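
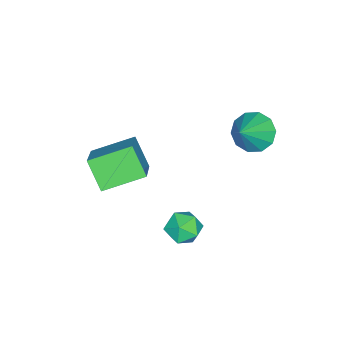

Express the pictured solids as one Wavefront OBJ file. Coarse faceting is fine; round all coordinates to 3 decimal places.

v -1.213 -0.069 0.339
v 0.382 0.624 1.498
v -0.714 0.831 -0.886
v 0.881 1.524 0.273
v -0.081 -1.584 -0.313
v 1.514 -0.891 0.846
v 0.418 -0.684 -1.538
v 2.013 0.009 -0.379
v -0.338 3.546 -3.523
v 0.334 3.37 -4.118
v 0.086 2.39 -2.702
v 0.758 2.214 -3.297
v 0.796 2.962 -2.772
v 0.534 3.677 -3.279
v -0.114 2.083 -3.541
v -0.376 2.798 -4.048
v 0.473 2.466 -4.129
v 1.035 3.009 -3.654
v -0.615 2.751 -3.166
v -0.053 3.294 -2.691
v -4.394 3.961 -0.462
v -3.715 4.018 -1.234
v -3.086 3.879 0.682
v -3.846 4.611 -1.043
v -4.186 4.955 -0.63
v -4.605 4.92 -0.152
v -4.944 4.518 0.207
v -5.073 3.904 0.31
v -4.943 3.311 0.119
v -4.603 2.966 -0.294
v -4.183 3.001 -0.772
v -3.844 3.403 -1.131
f 2 4 1
f 5 2 1
f 1 4 3
f 3 5 1
f 2 8 4
f 6 2 5
f 6 8 2
f 4 8 3
f 7 5 3
f 3 8 7
f 7 6 5
f 8 6 7
f 9 20 14
f 9 14 10
f 9 10 16
f 9 16 19
f 9 19 20
f 10 14 18
f 14 20 13
f 20 19 11
f 19 16 15
f 16 10 17
f 12 18 13
f 12 13 11
f 12 11 15
f 12 15 17
f 12 17 18
f 13 18 14
f 11 13 20
f 15 11 19
f 17 15 16
f 18 17 10
f 22 21 24
f 22 24 23
f 24 21 25
f 24 25 23
f 25 21 26
f 25 26 23
f 26 21 27
f 26 27 23
f 27 21 28
f 27 28 23
f 28 21 29
f 28 29 23
f 29 21 30
f 29 30 23
f 30 21 31
f 30 31 23
f 31 21 32
f 31 32 23
f 32 21 22
f 32 22 23



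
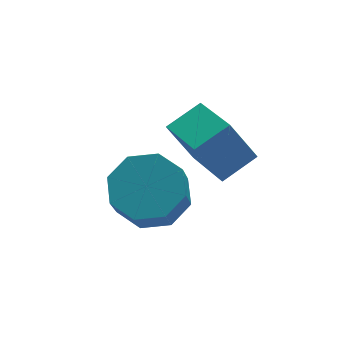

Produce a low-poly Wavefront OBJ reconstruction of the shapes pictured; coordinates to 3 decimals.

v -0.241 0.758 0.864
v 0.792 0.928 1.339
v -0.286 2.461 0.349
v 0.747 2.632 0.825
v 0.373 0.408 -0.345
v 1.406 0.579 0.131
v 0.328 2.112 -0.859
v 1.361 2.282 -0.384
v -1.435 0.587 -0.378
v -0.678 -0.062 -0.446
v -1.047 -0.597 0.551
v -1.805 0.053 0.618
v -0.494 0.562 -0.043
v -0.863 0.027 0.954
v -0.861 1.201 0.163
v -1.23 0.666 1.16
v -1.564 1.48 0.053
v -1.934 0.946 1.05
v -2.193 1.237 -0.311
v -2.562 0.702 0.686
v -2.377 0.613 -0.714
v -2.746 0.078 0.283
v -2.01 -0.026 -0.92
v -2.379 -0.561 0.077
v -1.306 -0.306 -0.81
v -1.676 -0.84 0.187
f 2 4 1
f 5 2 1
f 1 4 3
f 3 5 1
f 2 8 4
f 6 2 5
f 6 8 2
f 4 8 3
f 7 5 3
f 3 8 7
f 7 6 5
f 8 6 7
f 10 9 13
f 10 13 11
f 11 13 14
f 11 14 12
f 13 9 15
f 13 15 14
f 14 15 16
f 14 16 12
f 15 9 17
f 15 17 16
f 16 17 18
f 16 18 12
f 17 9 19
f 17 19 18
f 18 19 20
f 18 20 12
f 19 9 21
f 19 21 20
f 20 21 22
f 20 22 12
f 21 9 23
f 21 23 22
f 22 23 24
f 22 24 12
f 23 9 25
f 23 25 24
f 24 25 26
f 24 26 12
f 25 9 10
f 25 10 26
f 26 10 11
f 26 11 12



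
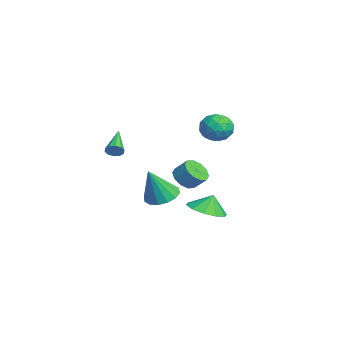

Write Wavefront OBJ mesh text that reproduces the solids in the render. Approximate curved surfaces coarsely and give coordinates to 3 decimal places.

v -4.158 4.102 1.629
v -3.43 4.573 1.178
v -3.11 3.127 2.302
v -2.382 3.598 1.851
v -2.883 4.041 2.564
v -3.531 4.644 2.148
v -3.009 3.056 1.332
v -3.657 3.659 0.916
v -2.72 3.927 0.994
v -2.642 4.535 1.755
v -3.898 3.165 1.725
v -3.82 3.773 2.486
v -3.886 4.424 1.345
v -2.654 3.276 2.135
v -2.948 3.537 2.555
v -2.52 3.814 2.289
v -3.945 4.465 1.915
v -3.517 4.742 1.649
v -3.196 4.429 2.464
v -3.023 2.958 1.831
v -2.595 3.235 1.565
v -4.02 3.886 1.191
v -3.592 4.163 0.925
v -3.344 3.271 1.016
v -3.041 4.32 0.971
v -2.425 3.747 1.367
v -2.793 3.428 1.062
v -3.174 3.783 0.817
v -2.995 4.678 1.419
v -2.379 4.105 1.814
v -2.673 4.365 2.233
v -3.054 4.72 1.989
v -2.577 4.298 1.311
v -4.161 3.595 1.666
v -3.545 3.022 2.061
v -3.486 2.98 1.491
v -3.867 3.335 1.247
v -4.115 3.953 2.113
v -3.499 3.38 2.509
v -3.366 3.917 2.663
v -3.747 4.272 2.418
v -3.963 3.402 2.169
v 3.21 2.312 -1.422
v 4.211 2.013 -1.245
v 3.15 2.668 -0.478
v 4.221 2.626 -1.476
v 3.844 3.119 -1.686
v 3.225 3.304 -1.795
v 2.6 3.11 -1.761
v 2.208 2.611 -1.598
v 2.199 1.998 -1.367
v 2.576 1.505 -1.157
v 3.195 1.32 -1.048
v 3.82 1.514 -1.082
v -0.799 -1.723 1.261
v -0.545 -1.421 1.584
v -2.321 -1.337 2.099
v -0.636 -1.246 1.338
v -0.789 -1.253 1.063
v -0.946 -1.44 0.863
v -1.047 -1.735 0.816
v -1.053 -2.025 0.939
v -0.962 -2.2 1.185
v -0.808 -2.193 1.46
v -0.651 -2.006 1.659
v -0.551 -1.711 1.707
v -2.402 2.044 -1.468
v -1.885 1.454 -1.267
v -1.48 2.046 -0.57
v -1.998 2.636 -0.772
v -1.672 1.731 -1.626
v -1.268 2.323 -0.929
v -1.738 2.127 -1.925
v -1.334 2.719 -1.228
v -2.058 2.492 -2.049
v -1.653 3.084 -1.352
v -2.509 2.685 -1.952
v -2.104 3.277 -1.255
v -2.92 2.634 -1.67
v -2.515 3.226 -0.973
v -3.132 2.357 -1.311
v -2.728 2.949 -0.614
v -3.066 1.961 -1.012
v -2.662 2.553 -0.315
v -2.747 1.596 -0.888
v -2.342 2.188 -0.191
v -2.296 1.403 -0.985
v -1.891 1.995 -0.288
v 3.215 0.128 -0.295
v 4.044 -0.148 -0.614
v 3.665 -0.588 1.495
v 4.116 0.3 -0.453
v 3.946 0.702 -0.249
v 3.581 0.95 -0.058
v 3.117 0.978 0.07
v 2.68 0.779 0.1
v 2.386 0.405 0.024
v 2.315 -0.043 -0.137
v 2.484 -0.445 -0.341
v 2.85 -0.693 -0.532
v 3.313 -0.721 -0.66
v 3.75 -0.522 -0.69
f 1 38 17
f 38 12 41
f 17 41 6
f 38 41 17
f 1 17 13
f 17 6 18
f 13 18 2
f 17 18 13
f 1 13 22
f 13 2 23
f 22 23 8
f 13 23 22
f 1 22 34
f 22 8 37
f 34 37 11
f 22 37 34
f 1 34 38
f 34 11 42
f 38 42 12
f 34 42 38
f 2 18 29
f 18 6 32
f 29 32 10
f 18 32 29
f 6 41 19
f 41 12 40
f 19 40 5
f 41 40 19
f 12 42 39
f 42 11 35
f 39 35 3
f 42 35 39
f 11 37 36
f 37 8 24
f 36 24 7
f 37 24 36
f 8 23 28
f 23 2 25
f 28 25 9
f 23 25 28
f 4 30 16
f 30 10 31
f 16 31 5
f 30 31 16
f 4 16 14
f 16 5 15
f 14 15 3
f 16 15 14
f 4 14 21
f 14 3 20
f 21 20 7
f 14 20 21
f 4 21 26
f 21 7 27
f 26 27 9
f 21 27 26
f 4 26 30
f 26 9 33
f 30 33 10
f 26 33 30
f 5 31 19
f 31 10 32
f 19 32 6
f 31 32 19
f 3 15 39
f 15 5 40
f 39 40 12
f 15 40 39
f 7 20 36
f 20 3 35
f 36 35 11
f 20 35 36
f 9 27 28
f 27 7 24
f 28 24 8
f 27 24 28
f 10 33 29
f 33 9 25
f 29 25 2
f 33 25 29
f 44 43 46
f 44 46 45
f 46 43 47
f 46 47 45
f 47 43 48
f 47 48 45
f 48 43 49
f 48 49 45
f 49 43 50
f 49 50 45
f 50 43 51
f 50 51 45
f 51 43 52
f 51 52 45
f 52 43 53
f 52 53 45
f 53 43 54
f 53 54 45
f 54 43 44
f 54 44 45
f 56 55 58
f 56 58 57
f 58 55 59
f 58 59 57
f 59 55 60
f 59 60 57
f 60 55 61
f 60 61 57
f 61 55 62
f 61 62 57
f 62 55 63
f 62 63 57
f 63 55 64
f 63 64 57
f 64 55 65
f 64 65 57
f 65 55 66
f 65 66 57
f 66 55 56
f 66 56 57
f 68 67 71
f 68 71 69
f 69 71 72
f 69 72 70
f 71 67 73
f 71 73 72
f 72 73 74
f 72 74 70
f 73 67 75
f 73 75 74
f 74 75 76
f 74 76 70
f 75 67 77
f 75 77 76
f 76 77 78
f 76 78 70
f 77 67 79
f 77 79 78
f 78 79 80
f 78 80 70
f 79 67 81
f 79 81 80
f 80 81 82
f 80 82 70
f 81 67 83
f 81 83 82
f 82 83 84
f 82 84 70
f 83 67 85
f 83 85 84
f 84 85 86
f 84 86 70
f 85 67 87
f 85 87 86
f 86 87 88
f 86 88 70
f 87 67 68
f 87 68 88
f 88 68 69
f 88 69 70
f 90 89 92
f 90 92 91
f 92 89 93
f 92 93 91
f 93 89 94
f 93 94 91
f 94 89 95
f 94 95 91
f 95 89 96
f 95 96 91
f 96 89 97
f 96 97 91
f 97 89 98
f 97 98 91
f 98 89 99
f 98 99 91
f 99 89 100
f 99 100 91
f 100 89 101
f 100 101 91
f 101 89 102
f 101 102 91
f 102 89 90
f 102 90 91



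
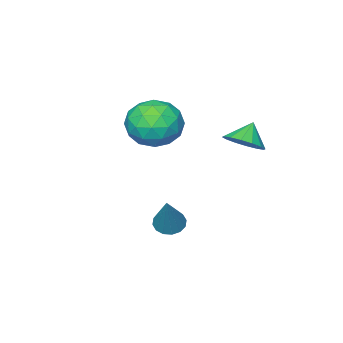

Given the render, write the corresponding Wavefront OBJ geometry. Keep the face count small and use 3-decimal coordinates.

v 0.935 1.768 1.643
v 1.622 1.762 2.177
v 0.285 1.612 2.477
v 1.494 2.193 2.157
v 1.215 2.51 2
v 0.862 2.629 1.747
v 0.529 2.517 1.466
v 0.304 2.204 1.232
v 0.249 1.774 1.108
v 0.377 1.343 1.128
v 0.655 1.026 1.285
v 1.008 0.907 1.539
v 1.342 1.02 1.82
v 1.567 1.332 2.053
v 2.137 -1.983 0.458
v 2.672 -2.398 1.511
v 0.388 -2.842 1.009
v 0.923 -3.257 2.062
v 0.72 -2.032 1.904
v 1.8 -1.501 1.563
v 1.26 -3.739 0.957
v 2.34 -3.208 0.616
v 2.13 -3.483 1.819
v 1.796 -2.428 2.404
v 1.264 -2.812 0.116
v 0.93 -1.757 0.701
v 2.558 -2.115 0.936
v 0.502 -3.125 1.584
v 0.383 -2.405 1.491
v 0.697 -2.649 2.11
v 2.045 -1.588 0.967
v 2.36 -1.832 1.586
v 1.213 -1.617 1.817
v 0.7 -3.408 0.934
v 1.015 -3.652 1.553
v 2.363 -2.591 0.41
v 2.677 -2.835 1.029
v 1.847 -3.623 0.703
v 2.554 -2.996 1.736
v 1.526 -3.501 2.06
v 1.724 -3.784 1.41
v 2.359 -3.472 1.21
v 2.358 -2.377 2.08
v 1.33 -2.882 2.404
v 1.21 -2.162 2.311
v 1.845 -1.85 2.111
v 2.039 -3.014 2.261
v 1.73 -2.358 0.116
v 0.702 -2.863 0.44
v 1.215 -3.39 0.409
v 1.85 -3.078 0.209
v 1.534 -1.739 0.46
v 0.506 -2.244 0.784
v 0.701 -1.768 1.31
v 1.336 -1.456 1.11
v 1.021 -2.226 0.259
v 3.372 0.321 -2.357
v 3.965 0.223 -2.603
v 4.208 1.099 -0.643
v 3.88 0.533 -2.702
v 3.659 0.787 -2.708
v 3.361 0.915 -2.621
v 3.065 0.885 -2.463
v 2.852 0.703 -2.277
v 2.778 0.42 -2.112
v 2.863 0.11 -2.013
v 3.084 -0.144 -2.006
v 3.382 -0.273 -2.093
v 3.678 -0.242 -2.251
v 3.891 -0.061 -2.438
f 2 1 4
f 2 4 3
f 4 1 5
f 4 5 3
f 5 1 6
f 5 6 3
f 6 1 7
f 6 7 3
f 7 1 8
f 7 8 3
f 8 1 9
f 8 9 3
f 9 1 10
f 9 10 3
f 10 1 11
f 10 11 3
f 11 1 12
f 11 12 3
f 12 1 13
f 12 13 3
f 13 1 14
f 13 14 3
f 14 1 2
f 14 2 3
f 15 52 31
f 52 26 55
f 31 55 20
f 52 55 31
f 15 31 27
f 31 20 32
f 27 32 16
f 31 32 27
f 15 27 36
f 27 16 37
f 36 37 22
f 27 37 36
f 15 36 48
f 36 22 51
f 48 51 25
f 36 51 48
f 15 48 52
f 48 25 56
f 52 56 26
f 48 56 52
f 16 32 43
f 32 20 46
f 43 46 24
f 32 46 43
f 20 55 33
f 55 26 54
f 33 54 19
f 55 54 33
f 26 56 53
f 56 25 49
f 53 49 17
f 56 49 53
f 25 51 50
f 51 22 38
f 50 38 21
f 51 38 50
f 22 37 42
f 37 16 39
f 42 39 23
f 37 39 42
f 18 44 30
f 44 24 45
f 30 45 19
f 44 45 30
f 18 30 28
f 30 19 29
f 28 29 17
f 30 29 28
f 18 28 35
f 28 17 34
f 35 34 21
f 28 34 35
f 18 35 40
f 35 21 41
f 40 41 23
f 35 41 40
f 18 40 44
f 40 23 47
f 44 47 24
f 40 47 44
f 19 45 33
f 45 24 46
f 33 46 20
f 45 46 33
f 17 29 53
f 29 19 54
f 53 54 26
f 29 54 53
f 21 34 50
f 34 17 49
f 50 49 25
f 34 49 50
f 23 41 42
f 41 21 38
f 42 38 22
f 41 38 42
f 24 47 43
f 47 23 39
f 43 39 16
f 47 39 43
f 58 57 60
f 58 60 59
f 60 57 61
f 60 61 59
f 61 57 62
f 61 62 59
f 62 57 63
f 62 63 59
f 63 57 64
f 63 64 59
f 64 57 65
f 64 65 59
f 65 57 66
f 65 66 59
f 66 57 67
f 66 67 59
f 67 57 68
f 67 68 59
f 68 57 69
f 68 69 59
f 69 57 70
f 69 70 59
f 70 57 58
f 70 58 59



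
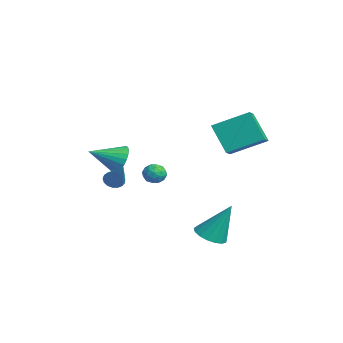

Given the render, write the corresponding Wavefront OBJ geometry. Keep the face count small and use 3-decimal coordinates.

v 1.87 0.853 3.421
v 2.334 2.547 4.291
v 1.132 1.242 3.056
v 1.596 2.936 3.926
v 2.824 1.324 1.994
v 3.288 3.018 2.864
v 2.086 1.713 1.629
v 2.55 3.407 2.499
v -1.597 -2.714 0.345
v -0.971 -2.972 -0.248
v -1.603 -4.266 1.015
v -0.771 -2.858 0.018
v -0.697 -2.723 0.333
v -0.76 -2.585 0.65
v -0.951 -2.468 0.921
v -1.24 -2.388 1.104
v -1.583 -2.358 1.171
v -1.928 -2.382 1.113
v -2.223 -2.456 0.938
v -2.423 -2.57 0.672
v -2.497 -2.706 0.357
v -2.434 -2.843 0.04
v -2.244 -2.961 -0.231
v -1.955 -3.041 -0.414
v -1.612 -3.071 -0.481
v -1.266 -3.047 -0.423
v 2.716 0.63 -3.212
v 3.496 0.268 -3.2
v 3.104 1.53 -1.288
v 3.559 0.632 -3.383
v 3.429 0.995 -3.527
v 3.135 1.274 -3.598
v 2.745 1.406 -3.581
v 2.349 1.36 -3.48
v 2.037 1.147 -3.317
v 1.88 0.815 -3.131
v 1.915 0.441 -2.963
v 2.134 0.11 -2.852
v 2.485 -0.102 -2.823
v 2.89 -0.146 -2.884
v 3.255 -0.013 -3.02
v 1.149 -3.572 0.093
v 1.456 -3.945 -0.148
v 2.351 -3.368 1.307
v 1.53 -3.723 -0.259
v 1.516 -3.466 -0.288
v 1.418 -3.234 -0.23
v 1.259 -3.08 -0.098
v 1.074 -3.038 0.077
v 0.907 -3.118 0.257
v 0.795 -3.303 0.399
v 0.764 -3.549 0.471
v 0.821 -3.801 0.457
v 0.954 -4 0.359
v 1.131 -4.101 0.2
v 1.312 -4.081 0.017
v -2.259 -0.303 -1.092
v -1.839 -0.776 -0.984
v -3.041 -0.984 -1.036
v -2.621 -1.457 -0.928
v -2.718 -1.006 -0.482
v -2.235 -0.585 -0.517
v -2.645 -1.175 -1.503
v -2.162 -0.754 -1.538
v -2.078 -1.315 -1.238
v -2.123 -1.21 -0.607
v -2.757 -0.55 -1.413
v -2.802 -0.445 -0.782
v -1.981 -0.48 -1.043
v -2.899 -1.28 -0.977
v -2.957 -1.015 -0.715
v -2.71 -1.293 -0.651
v -2.213 -0.368 -0.768
v -1.967 -0.646 -0.705
v -2.483 -0.781 -0.41
v -2.913 -1.114 -1.315
v -2.667 -1.392 -1.252
v -2.17 -0.467 -1.369
v -1.923 -0.745 -1.305
v -2.397 -0.979 -1.61
v -1.874 -1.074 -1.129
v -2.333 -1.475 -1.095
v -2.347 -1.309 -1.434
v -2.063 -1.062 -1.454
v -1.901 -1.013 -0.758
v -2.36 -1.413 -0.724
v -2.417 -1.148 -0.463
v -2.134 -0.901 -0.483
v -2.041 -1.33 -0.907
v -2.52 -0.347 -1.296
v -2.979 -0.747 -1.262
v -2.746 -0.859 -1.537
v -2.463 -0.612 -1.557
v -2.547 -0.285 -0.925
v -3.006 -0.686 -0.891
v -2.817 -0.698 -0.566
v -2.533 -0.451 -0.586
v -2.839 -0.43 -1.113
f 2 4 1
f 5 2 1
f 1 4 3
f 3 5 1
f 2 8 4
f 6 2 5
f 6 8 2
f 4 8 3
f 7 5 3
f 3 8 7
f 7 6 5
f 8 6 7
f 10 9 12
f 10 12 11
f 12 9 13
f 12 13 11
f 13 9 14
f 13 14 11
f 14 9 15
f 14 15 11
f 15 9 16
f 15 16 11
f 16 9 17
f 16 17 11
f 17 9 18
f 17 18 11
f 18 9 19
f 18 19 11
f 19 9 20
f 19 20 11
f 20 9 21
f 20 21 11
f 21 9 22
f 21 22 11
f 22 9 23
f 22 23 11
f 23 9 24
f 23 24 11
f 24 9 25
f 24 25 11
f 25 9 26
f 25 26 11
f 26 9 10
f 26 10 11
f 28 27 30
f 28 30 29
f 30 27 31
f 30 31 29
f 31 27 32
f 31 32 29
f 32 27 33
f 32 33 29
f 33 27 34
f 33 34 29
f 34 27 35
f 34 35 29
f 35 27 36
f 35 36 29
f 36 27 37
f 36 37 29
f 37 27 38
f 37 38 29
f 38 27 39
f 38 39 29
f 39 27 40
f 39 40 29
f 40 27 41
f 40 41 29
f 41 27 28
f 41 28 29
f 43 42 45
f 43 45 44
f 45 42 46
f 45 46 44
f 46 42 47
f 46 47 44
f 47 42 48
f 47 48 44
f 48 42 49
f 48 49 44
f 49 42 50
f 49 50 44
f 50 42 51
f 50 51 44
f 51 42 52
f 51 52 44
f 52 42 53
f 52 53 44
f 53 42 54
f 53 54 44
f 54 42 55
f 54 55 44
f 55 42 56
f 55 56 44
f 56 42 43
f 56 43 44
f 57 94 73
f 94 68 97
f 73 97 62
f 94 97 73
f 57 73 69
f 73 62 74
f 69 74 58
f 73 74 69
f 57 69 78
f 69 58 79
f 78 79 64
f 69 79 78
f 57 78 90
f 78 64 93
f 90 93 67
f 78 93 90
f 57 90 94
f 90 67 98
f 94 98 68
f 90 98 94
f 58 74 85
f 74 62 88
f 85 88 66
f 74 88 85
f 62 97 75
f 97 68 96
f 75 96 61
f 97 96 75
f 68 98 95
f 98 67 91
f 95 91 59
f 98 91 95
f 67 93 92
f 93 64 80
f 92 80 63
f 93 80 92
f 64 79 84
f 79 58 81
f 84 81 65
f 79 81 84
f 60 86 72
f 86 66 87
f 72 87 61
f 86 87 72
f 60 72 70
f 72 61 71
f 70 71 59
f 72 71 70
f 60 70 77
f 70 59 76
f 77 76 63
f 70 76 77
f 60 77 82
f 77 63 83
f 82 83 65
f 77 83 82
f 60 82 86
f 82 65 89
f 86 89 66
f 82 89 86
f 61 87 75
f 87 66 88
f 75 88 62
f 87 88 75
f 59 71 95
f 71 61 96
f 95 96 68
f 71 96 95
f 63 76 92
f 76 59 91
f 92 91 67
f 76 91 92
f 65 83 84
f 83 63 80
f 84 80 64
f 83 80 84
f 66 89 85
f 89 65 81
f 85 81 58
f 89 81 85



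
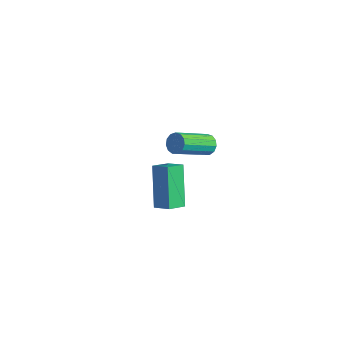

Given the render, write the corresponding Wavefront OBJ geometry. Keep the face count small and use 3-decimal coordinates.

v 3.864 2.232 1.845
v 4.367 2.108 1.803
v 4.059 0.484 2.893
v 3.556 0.608 2.935
v 4.343 2.274 2.044
v 4.035 0.65 3.133
v 4.166 2.427 2.221
v 3.858 0.802 3.31
v 3.894 2.517 2.279
v 3.586 0.893 3.368
v 3.612 2.518 2.199
v 3.304 0.893 3.289
v 3.41 2.427 2.007
v 3.102 0.803 3.097
v 3.352 2.275 1.764
v 3.044 0.65 2.853
v 3.457 2.109 1.546
v 3.149 0.484 2.636
v 3.691 1.982 1.424
v 3.383 0.358 2.513
v 3.98 1.935 1.435
v 3.672 0.31 2.524
v 4.232 1.982 1.576
v 3.924 0.358 2.666
v 1.801 1.134 -3.329
v 0.842 2.053 -1.651
v 1.901 2.021 -3.758
v 0.942 2.94 -2.08
v 2.618 1.24 -2.92
v 1.659 2.159 -1.242
v 2.718 2.127 -3.349
v 1.759 3.046 -1.671
f 2 1 5
f 2 5 3
f 3 5 6
f 3 6 4
f 5 1 7
f 5 7 6
f 6 7 8
f 6 8 4
f 7 1 9
f 7 9 8
f 8 9 10
f 8 10 4
f 9 1 11
f 9 11 10
f 10 11 12
f 10 12 4
f 11 1 13
f 11 13 12
f 12 13 14
f 12 14 4
f 13 1 15
f 13 15 14
f 14 15 16
f 14 16 4
f 15 1 17
f 15 17 16
f 16 17 18
f 16 18 4
f 17 1 19
f 17 19 18
f 18 19 20
f 18 20 4
f 19 1 21
f 19 21 20
f 20 21 22
f 20 22 4
f 21 1 23
f 21 23 22
f 22 23 24
f 22 24 4
f 23 1 2
f 23 2 24
f 24 2 3
f 24 3 4
f 26 28 25
f 29 26 25
f 25 28 27
f 27 29 25
f 26 32 28
f 30 26 29
f 30 32 26
f 28 32 27
f 31 29 27
f 27 32 31
f 31 30 29
f 32 30 31



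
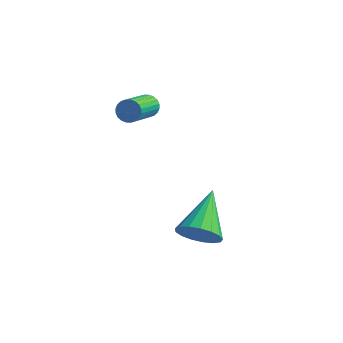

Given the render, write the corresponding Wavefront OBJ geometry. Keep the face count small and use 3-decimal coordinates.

v -2.083 -0.514 3.43
v -1.564 -0.512 3.451
v -1.597 -2.104 4.411
v -2.117 -2.106 4.39
v -1.611 -0.409 3.62
v -1.644 -2.002 4.58
v -1.73 -0.322 3.76
v -1.763 -1.915 4.72
v -1.903 -0.265 3.849
v -1.936 -1.858 4.809
v -2.103 -0.245 3.875
v -2.136 -1.838 4.835
v -2.3 -0.266 3.833
v -2.333 -1.859 4.793
v -2.465 -0.325 3.73
v -2.498 -1.918 4.689
v -2.571 -0.413 3.581
v -2.604 -2.006 4.541
v -2.603 -0.516 3.409
v -2.636 -2.108 4.369
v -2.556 -0.618 3.24
v -2.589 -2.211 4.2
v -2.437 -0.705 3.1
v -2.47 -2.298 4.06
v -2.264 -0.762 3.011
v -2.297 -2.355 3.971
v -2.064 -0.782 2.985
v -2.097 -2.375 3.945
v -1.867 -0.761 3.027
v -1.9 -2.354 3.987
v -1.702 -0.702 3.131
v -1.735 -2.295 4.09
v -1.596 -0.614 3.279
v -1.629 -2.207 4.239
v 1.302 -3.521 -0.588
v 1.73 -3.124 -1.3
v 1.078 -1.599 0.348
v 1.305 -3.118 -1.415
v 0.879 -3.203 -1.341
v 0.551 -3.362 -1.095
v 0.394 -3.557 -0.732
v 0.446 -3.744 -0.337
v 0.693 -3.879 0.001
v 1.081 -3.933 0.204
v 1.519 -3.892 0.225
v 1.907 -3.766 0.06
v 2.157 -3.584 -0.254
v 2.211 -3.388 -0.644
v 2.057 -3.222 -1.022
f 2 1 5
f 2 5 3
f 3 5 6
f 3 6 4
f 5 1 7
f 5 7 6
f 6 7 8
f 6 8 4
f 7 1 9
f 7 9 8
f 8 9 10
f 8 10 4
f 9 1 11
f 9 11 10
f 10 11 12
f 10 12 4
f 11 1 13
f 11 13 12
f 12 13 14
f 12 14 4
f 13 1 15
f 13 15 14
f 14 15 16
f 14 16 4
f 15 1 17
f 15 17 16
f 16 17 18
f 16 18 4
f 17 1 19
f 17 19 18
f 18 19 20
f 18 20 4
f 19 1 21
f 19 21 20
f 20 21 22
f 20 22 4
f 21 1 23
f 21 23 22
f 22 23 24
f 22 24 4
f 23 1 25
f 23 25 24
f 24 25 26
f 24 26 4
f 25 1 27
f 25 27 26
f 26 27 28
f 26 28 4
f 27 1 29
f 27 29 28
f 28 29 30
f 28 30 4
f 29 1 31
f 29 31 30
f 30 31 32
f 30 32 4
f 31 1 33
f 31 33 32
f 32 33 34
f 32 34 4
f 33 1 2
f 33 2 34
f 34 2 3
f 34 3 4
f 36 35 38
f 36 38 37
f 38 35 39
f 38 39 37
f 39 35 40
f 39 40 37
f 40 35 41
f 40 41 37
f 41 35 42
f 41 42 37
f 42 35 43
f 42 43 37
f 43 35 44
f 43 44 37
f 44 35 45
f 44 45 37
f 45 35 46
f 45 46 37
f 46 35 47
f 46 47 37
f 47 35 48
f 47 48 37
f 48 35 49
f 48 49 37
f 49 35 36
f 49 36 37



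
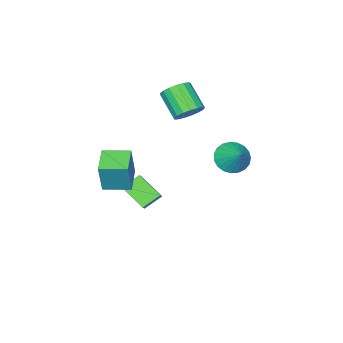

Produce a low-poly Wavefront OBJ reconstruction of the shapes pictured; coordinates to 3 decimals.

v -0.458 -1.458 -3.532
v -0.388 -2.986 -2.527
v 0.248 -0.944 -2.799
v 0.317 -2.472 -1.794
v 0.563 -1.868 -4.226
v 0.632 -3.396 -3.221
v 1.268 -1.354 -3.493
v 1.338 -2.882 -2.488
v -1.961 -0.747 3.041
v -1.343 -1.311 2.59
v -1.741 -2.737 3.829
v -2.359 -2.173 4.279
v -1.091 -1.106 2.908
v -1.489 -2.531 4.147
v -1.038 -0.818 3.256
v -1.437 -2.243 4.495
v -1.197 -0.514 3.555
v -1.595 -1.939 4.793
v -1.53 -0.264 3.736
v -1.929 -1.689 4.974
v -1.963 -0.124 3.758
v -2.361 -1.549 4.996
v -2.394 -0.127 3.615
v -2.793 -1.553 4.854
v -2.727 -0.272 3.341
v -3.125 -1.698 4.58
v -2.884 -0.526 2.998
v -3.282 -1.952 4.237
v -2.829 -0.831 2.665
v -3.228 -2.256 3.904
v -2.576 -1.117 2.418
v -2.974 -2.542 3.657
v -2.182 -1.317 2.314
v -2.58 -2.743 3.552
v -1.737 -1.388 2.376
v -2.135 -2.813 3.614
v 2.456 -3.012 -0.53
v 2.941 -2.816 1.494
v 1.502 -1.694 -0.429
v 1.987 -1.498 1.595
v 3.753 -2.042 -0.935
v 4.238 -1.846 1.089
v 2.799 -0.724 -0.834
v 3.284 -0.528 1.19
v -1.068 3.174 1.632
v -0.191 3.301 1.051
v -0.492 4.306 2.748
v -0.46 3.606 0.88
v -0.833 3.837 0.839
v -1.247 3.953 0.935
v -1.63 3.934 1.152
v -1.916 3.784 1.452
v -2.056 3.529 1.783
v -2.025 3.212 2.088
v -1.828 2.889 2.315
v -1.5 2.615 2.423
v -1.098 2.438 2.394
v -0.69 2.388 2.234
v -0.348 2.474 1.97
v -0.13 2.681 1.647
v -0.075 2.974 1.322
f 2 4 1
f 5 2 1
f 1 4 3
f 3 5 1
f 2 8 4
f 6 2 5
f 6 8 2
f 4 8 3
f 7 5 3
f 3 8 7
f 7 6 5
f 8 6 7
f 10 9 13
f 10 13 11
f 11 13 14
f 11 14 12
f 13 9 15
f 13 15 14
f 14 15 16
f 14 16 12
f 15 9 17
f 15 17 16
f 16 17 18
f 16 18 12
f 17 9 19
f 17 19 18
f 18 19 20
f 18 20 12
f 19 9 21
f 19 21 20
f 20 21 22
f 20 22 12
f 21 9 23
f 21 23 22
f 22 23 24
f 22 24 12
f 23 9 25
f 23 25 24
f 24 25 26
f 24 26 12
f 25 9 27
f 25 27 26
f 26 27 28
f 26 28 12
f 27 9 29
f 27 29 28
f 28 29 30
f 28 30 12
f 29 9 31
f 29 31 30
f 30 31 32
f 30 32 12
f 31 9 33
f 31 33 32
f 32 33 34
f 32 34 12
f 33 9 35
f 33 35 34
f 34 35 36
f 34 36 12
f 35 9 10
f 35 10 36
f 36 10 11
f 36 11 12
f 38 40 37
f 41 38 37
f 37 40 39
f 39 41 37
f 38 44 40
f 42 38 41
f 42 44 38
f 40 44 39
f 43 41 39
f 39 44 43
f 43 42 41
f 44 42 43
f 46 45 48
f 46 48 47
f 48 45 49
f 48 49 47
f 49 45 50
f 49 50 47
f 50 45 51
f 50 51 47
f 51 45 52
f 51 52 47
f 52 45 53
f 52 53 47
f 53 45 54
f 53 54 47
f 54 45 55
f 54 55 47
f 55 45 56
f 55 56 47
f 56 45 57
f 56 57 47
f 57 45 58
f 57 58 47
f 58 45 59
f 58 59 47
f 59 45 60
f 59 60 47
f 60 45 61
f 60 61 47
f 61 45 46
f 61 46 47



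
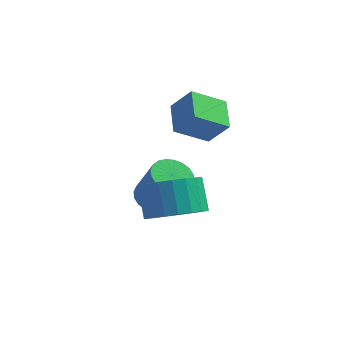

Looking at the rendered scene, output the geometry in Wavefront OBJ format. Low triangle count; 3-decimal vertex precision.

v 3.141 -0.868 -1.266
v 3.961 -1.053 -0.782
v 3.579 -0.357 0.131
v 2.759 -0.172 -0.354
v 4.06 -0.723 -0.992
v 3.678 -0.027 -0.079
v 4.001 -0.419 -1.249
v 3.618 0.278 -0.336
v 3.792 -0.192 -1.51
v 3.41 0.505 -0.597
v 3.472 -0.081 -1.728
v 3.089 0.615 -0.815
v 3.094 -0.107 -1.866
v 2.711 0.589 -0.954
v 2.724 -0.265 -1.901
v 2.342 0.431 -0.988
v 2.426 -0.527 -1.826
v 2.044 0.169 -0.913
v 2.252 -0.848 -1.654
v 1.87 -0.151 -0.742
v 2.232 -1.172 -1.416
v 1.85 -0.476 -0.503
v 2.369 -1.444 -1.151
v 1.987 -0.748 -0.238
v 2.639 -1.616 -0.906
v 2.257 -0.92 0.007
v 2.997 -1.659 -0.724
v 2.614 -0.963 0.189
v 3.379 -1.565 -0.635
v 2.996 -0.869 0.278
v 3.72 -1.351 -0.656
v 3.338 -0.655 0.257
v 1.897 1.235 -2.345
v 2.529 1.139 -2.653
v 3.156 0.87 -1.283
v 2.523 0.965 -0.975
v 2.534 1.411 -2.602
v 3.161 1.142 -1.232
v 2.443 1.657 -2.512
v 3.069 1.387 -1.142
v 2.268 1.838 -2.396
v 2.895 1.568 -1.027
v 2.036 1.927 -2.273
v 2.663 1.658 -0.903
v 1.784 1.911 -2.16
v 2.41 1.642 -0.791
v 1.548 1.792 -2.076
v 2.175 1.523 -0.706
v 1.366 1.588 -2.032
v 1.993 1.319 -0.663
v 1.264 1.33 -2.037
v 1.891 1.061 -0.667
v 1.259 1.058 -2.088
v 1.886 0.789 -0.718
v 1.351 0.813 -2.178
v 1.977 0.543 -0.808
v 1.525 0.632 -2.293
v 2.152 0.362 -0.924
v 1.757 0.542 -2.417
v 2.384 0.273 -1.047
v 2.01 0.558 -2.529
v 2.636 0.289 -1.16
v 2.245 0.677 -2.614
v 2.872 0.408 -1.244
v 2.427 0.881 -2.657
v 3.054 0.612 -1.288
v 2.34 1.755 0.448
v 3.015 1.686 1.301
v 1.969 2.798 0.827
v 2.645 2.729 1.679
v 3.295 2.351 -0.259
v 3.971 2.282 0.593
v 2.925 3.394 0.119
v 3.6 3.325 0.972
f 2 1 5
f 2 5 3
f 3 5 6
f 3 6 4
f 5 1 7
f 5 7 6
f 6 7 8
f 6 8 4
f 7 1 9
f 7 9 8
f 8 9 10
f 8 10 4
f 9 1 11
f 9 11 10
f 10 11 12
f 10 12 4
f 11 1 13
f 11 13 12
f 12 13 14
f 12 14 4
f 13 1 15
f 13 15 14
f 14 15 16
f 14 16 4
f 15 1 17
f 15 17 16
f 16 17 18
f 16 18 4
f 17 1 19
f 17 19 18
f 18 19 20
f 18 20 4
f 19 1 21
f 19 21 20
f 20 21 22
f 20 22 4
f 21 1 23
f 21 23 22
f 22 23 24
f 22 24 4
f 23 1 25
f 23 25 24
f 24 25 26
f 24 26 4
f 25 1 27
f 25 27 26
f 26 27 28
f 26 28 4
f 27 1 29
f 27 29 28
f 28 29 30
f 28 30 4
f 29 1 31
f 29 31 30
f 30 31 32
f 30 32 4
f 31 1 2
f 31 2 32
f 32 2 3
f 32 3 4
f 34 33 37
f 34 37 35
f 35 37 38
f 35 38 36
f 37 33 39
f 37 39 38
f 38 39 40
f 38 40 36
f 39 33 41
f 39 41 40
f 40 41 42
f 40 42 36
f 41 33 43
f 41 43 42
f 42 43 44
f 42 44 36
f 43 33 45
f 43 45 44
f 44 45 46
f 44 46 36
f 45 33 47
f 45 47 46
f 46 47 48
f 46 48 36
f 47 33 49
f 47 49 48
f 48 49 50
f 48 50 36
f 49 33 51
f 49 51 50
f 50 51 52
f 50 52 36
f 51 33 53
f 51 53 52
f 52 53 54
f 52 54 36
f 53 33 55
f 53 55 54
f 54 55 56
f 54 56 36
f 55 33 57
f 55 57 56
f 56 57 58
f 56 58 36
f 57 33 59
f 57 59 58
f 58 59 60
f 58 60 36
f 59 33 61
f 59 61 60
f 60 61 62
f 60 62 36
f 61 33 63
f 61 63 62
f 62 63 64
f 62 64 36
f 63 33 65
f 63 65 64
f 64 65 66
f 64 66 36
f 65 33 34
f 65 34 66
f 66 34 35
f 66 35 36
f 68 70 67
f 71 68 67
f 67 70 69
f 69 71 67
f 68 74 70
f 72 68 71
f 72 74 68
f 70 74 69
f 73 71 69
f 69 74 73
f 73 72 71
f 74 72 73



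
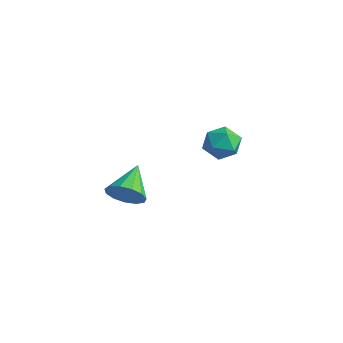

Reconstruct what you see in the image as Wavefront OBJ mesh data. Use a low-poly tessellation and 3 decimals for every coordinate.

v -3.855 2.335 -0.842
v -3.354 2.943 -1.028
v -2.826 1.557 -0.612
v -2.325 2.165 -0.798
v -2.769 2.199 -0.122
v -3.405 2.68 -0.264
v -2.775 1.82 -1.376
v -3.411 2.301 -1.518
v -2.686 2.625 -1.358
v -2.682 2.859 -0.583
v -3.498 1.641 -1.057
v -3.494 1.875 -0.282
v -2.693 -2.618 -1.206
v -2.262 -2.108 -1.61
v -3.387 -1.482 -0.514
v -2.623 -2.183 -1.85
v -3.006 -2.396 -1.885
v -3.289 -2.679 -1.704
v -3.383 -2.943 -1.366
v -3.258 -3.104 -0.976
v -2.953 -3.11 -0.66
v -2.565 -2.96 -0.517
v -2.218 -2.701 -0.593
v -2.022 -2.416 -0.863
v -2.038 -2.195 -1.243
f 1 12 6
f 1 6 2
f 1 2 8
f 1 8 11
f 1 11 12
f 2 6 10
f 6 12 5
f 12 11 3
f 11 8 7
f 8 2 9
f 4 10 5
f 4 5 3
f 4 3 7
f 4 7 9
f 4 9 10
f 5 10 6
f 3 5 12
f 7 3 11
f 9 7 8
f 10 9 2
f 14 13 16
f 14 16 15
f 16 13 17
f 16 17 15
f 17 13 18
f 17 18 15
f 18 13 19
f 18 19 15
f 19 13 20
f 19 20 15
f 20 13 21
f 20 21 15
f 21 13 22
f 21 22 15
f 22 13 23
f 22 23 15
f 23 13 24
f 23 24 15
f 24 13 25
f 24 25 15
f 25 13 14
f 25 14 15



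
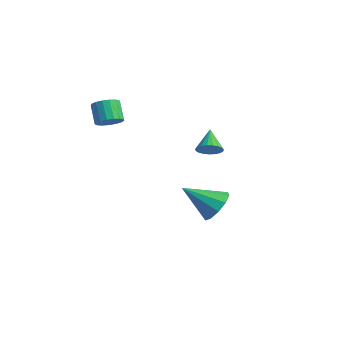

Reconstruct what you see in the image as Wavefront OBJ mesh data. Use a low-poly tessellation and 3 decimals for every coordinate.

v -2.834 -3.398 2.518
v -2.318 -3.475 2.938
v -3.009 -3.278 3.823
v -3.526 -3.202 3.402
v -2.316 -3.161 2.87
v -3.007 -2.965 3.755
v -2.433 -2.902 2.721
v -3.124 -2.706 3.606
v -2.641 -2.757 2.526
v -3.333 -2.56 3.411
v -2.894 -2.758 2.329
v -3.585 -2.562 3.213
v -3.133 -2.906 2.175
v -3.825 -2.71 3.06
v -3.304 -3.167 2.099
v -3.995 -2.971 2.984
v -3.367 -3.481 2.12
v -4.058 -3.284 3.005
v -3.308 -3.776 2.231
v -3.999 -3.579 3.116
v -3.141 -3.984 2.409
v -3.832 -3.787 3.293
v -2.903 -4.058 2.611
v -3.594 -3.862 3.496
v -2.65 -3.981 2.791
v -3.341 -3.785 3.676
v -2.439 -3.771 2.91
v -3.13 -3.574 3.794
v 2.928 -1.819 2.667
v 3.196 -2.13 3.119
v 2.172 -1.301 3.473
v 3.334 -1.917 3.112
v 3.402 -1.688 3.028
v 3.388 -1.481 2.882
v 3.295 -1.332 2.698
v 3.138 -1.268 2.51
v 2.944 -1.299 2.348
v 2.748 -1.42 2.242
v 2.583 -1.61 2.209
v 2.478 -1.836 2.256
v 2.45 -2.059 2.373
v 2.505 -2.241 2.542
v 2.633 -2.349 2.732
v 2.812 -2.366 2.911
v 3.011 -2.289 3.048
v 0.096 0.446 -2.64
v 0.677 -0.247 -2.962
v -0.816 -0.846 -1.5
v 0.929 -0.003 -2.483
v 0.863 0.413 -2.065
v 0.504 0.841 -1.867
v -0.011 1.119 -1.964
v -0.486 1.139 -2.319
v -0.738 0.895 -2.798
v -0.672 0.48 -3.216
v -0.313 0.051 -3.414
v 0.202 -0.226 -3.317
f 2 1 5
f 2 5 3
f 3 5 6
f 3 6 4
f 5 1 7
f 5 7 6
f 6 7 8
f 6 8 4
f 7 1 9
f 7 9 8
f 8 9 10
f 8 10 4
f 9 1 11
f 9 11 10
f 10 11 12
f 10 12 4
f 11 1 13
f 11 13 12
f 12 13 14
f 12 14 4
f 13 1 15
f 13 15 14
f 14 15 16
f 14 16 4
f 15 1 17
f 15 17 16
f 16 17 18
f 16 18 4
f 17 1 19
f 17 19 18
f 18 19 20
f 18 20 4
f 19 1 21
f 19 21 20
f 20 21 22
f 20 22 4
f 21 1 23
f 21 23 22
f 22 23 24
f 22 24 4
f 23 1 25
f 23 25 24
f 24 25 26
f 24 26 4
f 25 1 27
f 25 27 26
f 26 27 28
f 26 28 4
f 27 1 2
f 27 2 28
f 28 2 3
f 28 3 4
f 30 29 32
f 30 32 31
f 32 29 33
f 32 33 31
f 33 29 34
f 33 34 31
f 34 29 35
f 34 35 31
f 35 29 36
f 35 36 31
f 36 29 37
f 36 37 31
f 37 29 38
f 37 38 31
f 38 29 39
f 38 39 31
f 39 29 40
f 39 40 31
f 40 29 41
f 40 41 31
f 41 29 42
f 41 42 31
f 42 29 43
f 42 43 31
f 43 29 44
f 43 44 31
f 44 29 45
f 44 45 31
f 45 29 30
f 45 30 31
f 47 46 49
f 47 49 48
f 49 46 50
f 49 50 48
f 50 46 51
f 50 51 48
f 51 46 52
f 51 52 48
f 52 46 53
f 52 53 48
f 53 46 54
f 53 54 48
f 54 46 55
f 54 55 48
f 55 46 56
f 55 56 48
f 56 46 57
f 56 57 48
f 57 46 47
f 57 47 48



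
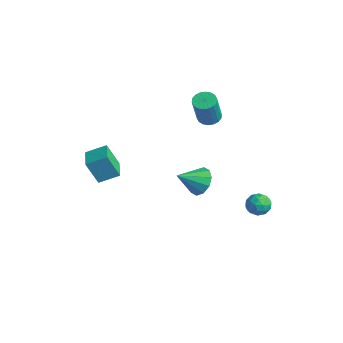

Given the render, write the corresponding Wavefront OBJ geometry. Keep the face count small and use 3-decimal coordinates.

v 3.521 2.946 -2.124
v 3.897 3.157 -1.621
v 3.863 1.943 -1.959
v 4.239 2.154 -1.456
v 3.579 2.158 -1.4
v 3.368 2.777 -1.502
v 4.392 2.323 -2.078
v 4.181 2.942 -2.18
v 4.436 2.772 -1.593
v 3.933 2.67 -1.174
v 3.827 2.43 -2.406
v 3.324 2.328 -1.987
v 3.679 3.139 -1.887
v 4.081 1.961 -1.693
v 3.693 1.963 -1.66
v 3.914 2.087 -1.364
v 3.368 2.916 -1.817
v 3.589 3.04 -1.522
v 3.402 2.453 -1.392
v 4.171 2.06 -2.058
v 4.392 2.184 -1.763
v 3.846 3.013 -2.216
v 4.067 3.137 -1.92
v 4.358 2.647 -2.188
v 4.217 3.037 -1.575
v 4.417 2.448 -1.478
v 4.508 2.547 -1.843
v 4.384 2.911 -1.903
v 3.921 2.977 -1.328
v 4.122 2.388 -1.231
v 3.734 2.39 -1.199
v 3.61 2.754 -1.259
v 4.238 2.751 -1.312
v 3.638 2.712 -2.349
v 3.839 2.123 -2.252
v 4.15 2.346 -2.321
v 4.026 2.71 -2.381
v 3.343 2.652 -2.102
v 3.543 2.063 -2.005
v 3.376 2.189 -1.677
v 3.252 2.553 -1.737
v 3.522 2.349 -2.268
v -1.158 2.887 1.313
v -0.591 2.795 1.11
v -0.114 2.222 2.704
v -0.682 2.313 2.907
v -0.582 3.051 1.2
v -0.105 2.478 2.794
v -0.688 3.275 1.312
v -0.211 2.702 2.906
v -0.887 3.421 1.424
v -0.41 2.848 3.018
v -1.14 3.462 1.514
v -0.663 2.889 3.108
v -1.396 3.389 1.565
v -0.919 2.816 3.159
v -1.605 3.216 1.565
v -1.129 2.643 3.159
v -1.726 2.978 1.516
v -1.249 2.405 3.11
v -1.735 2.722 1.426
v -1.258 2.149 3.02
v -1.629 2.498 1.314
v -1.152 1.925 2.908
v -1.43 2.352 1.202
v -0.953 1.779 2.796
v -1.177 2.311 1.112
v -0.7 1.738 2.706
v -0.921 2.384 1.061
v -0.444 1.811 2.655
v -0.711 2.557 1.061
v -0.235 1.984 2.655
v 2.203 0.39 -0.43
v 2.591 -0.034 -1.029
v 2.057 -0.79 0.31
v 2.945 0.131 -0.696
v 3.016 0.395 -0.262
v 2.776 0.657 0.108
v 2.317 0.817 0.273
v 1.814 0.813 0.169
v 1.46 0.648 -0.164
v 1.39 0.385 -0.598
v 1.63 0.123 -0.968
v 2.089 -0.037 -1.133
v -1.025 -3.267 -0.345
v -1.312 -3.767 0.92
v -0.582 -2.369 0.11
v -0.87 -2.868 1.375
v 0.09 -3.832 -0.315
v -0.198 -4.331 0.95
v 0.532 -2.933 0.14
v 0.245 -3.433 1.405
f 1 38 17
f 38 12 41
f 17 41 6
f 38 41 17
f 1 17 13
f 17 6 18
f 13 18 2
f 17 18 13
f 1 13 22
f 13 2 23
f 22 23 8
f 13 23 22
f 1 22 34
f 22 8 37
f 34 37 11
f 22 37 34
f 1 34 38
f 34 11 42
f 38 42 12
f 34 42 38
f 2 18 29
f 18 6 32
f 29 32 10
f 18 32 29
f 6 41 19
f 41 12 40
f 19 40 5
f 41 40 19
f 12 42 39
f 42 11 35
f 39 35 3
f 42 35 39
f 11 37 36
f 37 8 24
f 36 24 7
f 37 24 36
f 8 23 28
f 23 2 25
f 28 25 9
f 23 25 28
f 4 30 16
f 30 10 31
f 16 31 5
f 30 31 16
f 4 16 14
f 16 5 15
f 14 15 3
f 16 15 14
f 4 14 21
f 14 3 20
f 21 20 7
f 14 20 21
f 4 21 26
f 21 7 27
f 26 27 9
f 21 27 26
f 4 26 30
f 26 9 33
f 30 33 10
f 26 33 30
f 5 31 19
f 31 10 32
f 19 32 6
f 31 32 19
f 3 15 39
f 15 5 40
f 39 40 12
f 15 40 39
f 7 20 36
f 20 3 35
f 36 35 11
f 20 35 36
f 9 27 28
f 27 7 24
f 28 24 8
f 27 24 28
f 10 33 29
f 33 9 25
f 29 25 2
f 33 25 29
f 44 43 47
f 44 47 45
f 45 47 48
f 45 48 46
f 47 43 49
f 47 49 48
f 48 49 50
f 48 50 46
f 49 43 51
f 49 51 50
f 50 51 52
f 50 52 46
f 51 43 53
f 51 53 52
f 52 53 54
f 52 54 46
f 53 43 55
f 53 55 54
f 54 55 56
f 54 56 46
f 55 43 57
f 55 57 56
f 56 57 58
f 56 58 46
f 57 43 59
f 57 59 58
f 58 59 60
f 58 60 46
f 59 43 61
f 59 61 60
f 60 61 62
f 60 62 46
f 61 43 63
f 61 63 62
f 62 63 64
f 62 64 46
f 63 43 65
f 63 65 64
f 64 65 66
f 64 66 46
f 65 43 67
f 65 67 66
f 66 67 68
f 66 68 46
f 67 43 69
f 67 69 68
f 68 69 70
f 68 70 46
f 69 43 71
f 69 71 70
f 70 71 72
f 70 72 46
f 71 43 44
f 71 44 72
f 72 44 45
f 72 45 46
f 74 73 76
f 74 76 75
f 76 73 77
f 76 77 75
f 77 73 78
f 77 78 75
f 78 73 79
f 78 79 75
f 79 73 80
f 79 80 75
f 80 73 81
f 80 81 75
f 81 73 82
f 81 82 75
f 82 73 83
f 82 83 75
f 83 73 84
f 83 84 75
f 84 73 74
f 84 74 75
f 86 88 85
f 89 86 85
f 85 88 87
f 87 89 85
f 86 92 88
f 90 86 89
f 90 92 86
f 88 92 87
f 91 89 87
f 87 92 91
f 91 90 89
f 92 90 91



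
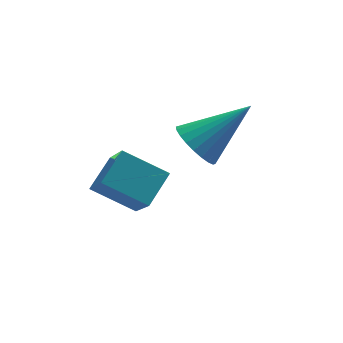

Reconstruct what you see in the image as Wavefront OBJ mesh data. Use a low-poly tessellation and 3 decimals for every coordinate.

v -0.191 3.326 2.715
v 0.21 3.754 2.142
v 1.431 3.454 3.945
v 0.067 3.989 2.306
v -0.115 4.122 2.532
v -0.309 4.135 2.786
v -0.485 4.024 3.03
v -0.616 3.808 3.225
v -0.682 3.518 3.343
v -0.674 3.199 3.365
v -0.592 2.899 3.288
v -0.449 2.664 3.124
v -0.267 2.531 2.897
v -0.073 2.518 2.643
v 0.103 2.629 2.4
v 0.234 2.845 2.204
v 0.3 3.135 2.087
v 0.292 3.454 2.065
v -3.165 3.601 1.273
v -3.141 2.269 2.764
v -2.394 4.283 1.869
v -2.37 2.951 3.361
v -2.03 2.889 0.619
v -2.006 1.557 2.111
v -1.259 3.571 1.216
v -1.235 2.239 2.707
f 2 1 4
f 2 4 3
f 4 1 5
f 4 5 3
f 5 1 6
f 5 6 3
f 6 1 7
f 6 7 3
f 7 1 8
f 7 8 3
f 8 1 9
f 8 9 3
f 9 1 10
f 9 10 3
f 10 1 11
f 10 11 3
f 11 1 12
f 11 12 3
f 12 1 13
f 12 13 3
f 13 1 14
f 13 14 3
f 14 1 15
f 14 15 3
f 15 1 16
f 15 16 3
f 16 1 17
f 16 17 3
f 17 1 18
f 17 18 3
f 18 1 2
f 18 2 3
f 20 22 19
f 23 20 19
f 19 22 21
f 21 23 19
f 20 26 22
f 24 20 23
f 24 26 20
f 22 26 21
f 25 23 21
f 21 26 25
f 25 24 23
f 26 24 25



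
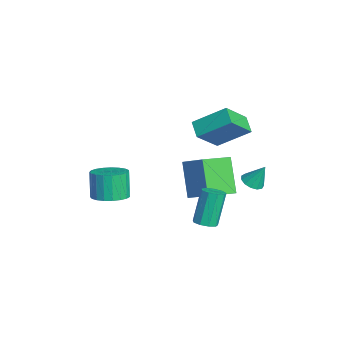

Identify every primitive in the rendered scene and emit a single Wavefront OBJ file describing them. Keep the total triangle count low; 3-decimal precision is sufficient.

v -1.032 -2.652 -3.694
v -0.266 -2.315 -3.419
v -0.763 -2.252 -2.112
v -1.528 -2.588 -2.386
v -0.455 -2.014 -3.506
v -0.952 -1.951 -2.198
v -0.744 -1.823 -3.625
v -1.24 -1.76 -2.317
v -1.082 -1.775 -3.755
v -1.579 -1.712 -2.448
v -1.412 -1.879 -3.875
v -1.908 -1.816 -2.568
v -1.676 -2.116 -3.964
v -2.172 -2.053 -2.657
v -1.829 -2.446 -4.006
v -2.325 -2.383 -2.699
v -1.843 -2.812 -3.994
v -2.34 -2.749 -2.687
v -1.718 -3.149 -3.93
v -2.214 -3.086 -2.623
v -1.474 -3.401 -3.825
v -1.97 -3.338 -2.518
v -1.153 -3.523 -3.698
v -1.65 -3.46 -2.39
v -0.812 -3.495 -3.569
v -1.308 -3.431 -2.262
v -0.508 -3.32 -3.463
v -1.005 -3.257 -2.155
v -0.295 -3.03 -3.396
v -0.792 -2.967 -2.088
v -0.21 -2.675 -3.381
v -0.706 -2.611 -2.073
v -2.599 2.26 -1.063
v -2.155 3.704 -0.029
v -1.778 2.319 -1.496
v -1.335 3.762 -0.463
v -1.885 1.178 0.143
v -1.442 2.621 1.176
v -1.065 1.236 -0.291
v -0.621 2.68 0.743
v -0.227 0.671 -3.67
v -1.404 0.661 -2.103
v -0.718 2.042 -4.029
v -1.895 2.032 -2.462
v 0.955 1.328 -2.778
v -0.222 1.318 -1.211
v 0.464 2.699 -3.137
v -0.713 2.689 -1.57
v 1.512 3.15 -1.689
v 2.048 3.229 -1.83
v 1.708 3.65 -0.671
v 1.892 3.486 -1.927
v 1.615 3.636 -1.947
v 1.306 3.632 -1.886
v 1.062 3.475 -1.762
v 0.961 3.214 -1.614
v 1.035 2.934 -1.491
v 1.261 2.722 -1.43
v 1.567 2.646 -1.451
v 1.855 2.73 -1.548
v 2.035 2.948 -1.689
v 1.914 1.009 -3.823
v 2.324 1.389 -3.792
v 1.757 1.871 -2.186
v 1.346 1.491 -2.217
v 2.012 1.545 -3.949
v 1.444 2.028 -2.344
v 1.654 1.451 -4.048
v 1.086 1.933 -2.442
v 1.417 1.15 -4.041
v 0.85 1.632 -2.435
v 1.413 0.782 -3.932
v 0.846 1.265 -2.326
v 1.643 0.521 -3.772
v 1.076 1.004 -2.166
v 2 0.488 -3.636
v 1.432 0.97 -2.03
v 2.316 0.698 -3.587
v 1.749 1.181 -1.982
v 2.444 1.054 -3.649
v 1.877 1.537 -2.043
f 2 1 5
f 2 5 3
f 3 5 6
f 3 6 4
f 5 1 7
f 5 7 6
f 6 7 8
f 6 8 4
f 7 1 9
f 7 9 8
f 8 9 10
f 8 10 4
f 9 1 11
f 9 11 10
f 10 11 12
f 10 12 4
f 11 1 13
f 11 13 12
f 12 13 14
f 12 14 4
f 13 1 15
f 13 15 14
f 14 15 16
f 14 16 4
f 15 1 17
f 15 17 16
f 16 17 18
f 16 18 4
f 17 1 19
f 17 19 18
f 18 19 20
f 18 20 4
f 19 1 21
f 19 21 20
f 20 21 22
f 20 22 4
f 21 1 23
f 21 23 22
f 22 23 24
f 22 24 4
f 23 1 25
f 23 25 24
f 24 25 26
f 24 26 4
f 25 1 27
f 25 27 26
f 26 27 28
f 26 28 4
f 27 1 29
f 27 29 28
f 28 29 30
f 28 30 4
f 29 1 31
f 29 31 30
f 30 31 32
f 30 32 4
f 31 1 2
f 31 2 32
f 32 2 3
f 32 3 4
f 34 36 33
f 37 34 33
f 33 36 35
f 35 37 33
f 34 40 36
f 38 34 37
f 38 40 34
f 36 40 35
f 39 37 35
f 35 40 39
f 39 38 37
f 40 38 39
f 42 44 41
f 45 42 41
f 41 44 43
f 43 45 41
f 42 48 44
f 46 42 45
f 46 48 42
f 44 48 43
f 47 45 43
f 43 48 47
f 47 46 45
f 48 46 47
f 50 49 52
f 50 52 51
f 52 49 53
f 52 53 51
f 53 49 54
f 53 54 51
f 54 49 55
f 54 55 51
f 55 49 56
f 55 56 51
f 56 49 57
f 56 57 51
f 57 49 58
f 57 58 51
f 58 49 59
f 58 59 51
f 59 49 60
f 59 60 51
f 60 49 61
f 60 61 51
f 61 49 50
f 61 50 51
f 63 62 66
f 63 66 64
f 64 66 67
f 64 67 65
f 66 62 68
f 66 68 67
f 67 68 69
f 67 69 65
f 68 62 70
f 68 70 69
f 69 70 71
f 69 71 65
f 70 62 72
f 70 72 71
f 71 72 73
f 71 73 65
f 72 62 74
f 72 74 73
f 73 74 75
f 73 75 65
f 74 62 76
f 74 76 75
f 75 76 77
f 75 77 65
f 76 62 78
f 76 78 77
f 77 78 79
f 77 79 65
f 78 62 80
f 78 80 79
f 79 80 81
f 79 81 65
f 80 62 63
f 80 63 81
f 81 63 64
f 81 64 65



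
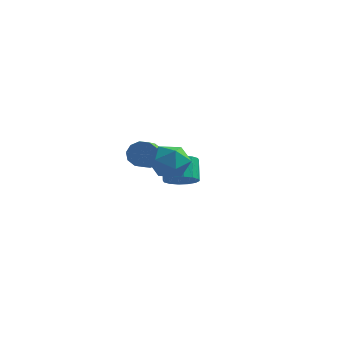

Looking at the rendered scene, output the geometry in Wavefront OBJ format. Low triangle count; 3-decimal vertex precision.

v 0.361 2.972 -0.974
v 1.381 3.087 -0.71
v 0.959 4.004 0.519
v -0.061 3.888 0.254
v 1.276 3.501 -1.055
v 0.854 4.418 0.174
v 0.926 3.773 -1.378
v 0.503 4.69 -0.149
v 0.424 3.83 -1.593
v 0.002 4.747 -0.364
v -0.094 3.657 -1.642
v -0.517 4.574 -0.414
v -0.491 3.301 -1.513
v -0.913 4.217 -0.284
v -0.659 2.856 -1.239
v -1.081 3.773 -0.01
v -0.554 2.442 -0.894
v -0.976 3.359 0.335
v -0.203 2.17 -0.571
v -0.626 3.087 0.658
v 0.298 2.113 -0.356
v -0.124 3.03 0.873
v 0.817 2.286 -0.306
v 0.394 3.203 0.922
v 1.213 2.643 -0.436
v 0.791 3.559 0.793
v 0.308 -1.569 2.818
v 0.558 -1.165 3.57
v 0.742 -2.368 4.155
v 0.492 -2.771 3.402
v 0.013 -1.238 3.59
v 0.197 -2.441 4.174
v -0.419 -1.438 3.314
v -0.235 -2.641 3.899
v -0.573 -1.688 2.849
v -0.39 -2.891 3.434
v -0.391 -1.892 2.372
v -0.207 -3.095 2.956
v 0.058 -1.972 2.065
v 0.242 -3.175 2.65
v 0.603 -1.899 2.046
v 0.787 -3.102 2.63
v 1.035 -1.699 2.321
v 1.219 -2.902 2.906
v 1.19 -1.449 2.786
v 1.373 -2.652 3.371
v 1.007 -1.245 3.264
v 1.191 -2.448 3.848
v 2.723 -2.657 4.233
v 3.583 -3.282 3.593
v 1.277 -3.698 3.307
v 2.137 -4.323 2.667
v 2.019 -4.506 3.888
v 2.912 -3.862 4.461
v 1.948 -3.118 2.439
v 2.841 -2.474 3.012
v 3.104 -3.566 2.484
v 3.148 -4.424 3.38
v 1.712 -2.556 3.52
v 1.756 -3.414 4.416
f 2 1 5
f 2 5 3
f 3 5 6
f 3 6 4
f 5 1 7
f 5 7 6
f 6 7 8
f 6 8 4
f 7 1 9
f 7 9 8
f 8 9 10
f 8 10 4
f 9 1 11
f 9 11 10
f 10 11 12
f 10 12 4
f 11 1 13
f 11 13 12
f 12 13 14
f 12 14 4
f 13 1 15
f 13 15 14
f 14 15 16
f 14 16 4
f 15 1 17
f 15 17 16
f 16 17 18
f 16 18 4
f 17 1 19
f 17 19 18
f 18 19 20
f 18 20 4
f 19 1 21
f 19 21 20
f 20 21 22
f 20 22 4
f 21 1 23
f 21 23 22
f 22 23 24
f 22 24 4
f 23 1 25
f 23 25 24
f 24 25 26
f 24 26 4
f 25 1 2
f 25 2 26
f 26 2 3
f 26 3 4
f 28 27 31
f 28 31 29
f 29 31 32
f 29 32 30
f 31 27 33
f 31 33 32
f 32 33 34
f 32 34 30
f 33 27 35
f 33 35 34
f 34 35 36
f 34 36 30
f 35 27 37
f 35 37 36
f 36 37 38
f 36 38 30
f 37 27 39
f 37 39 38
f 38 39 40
f 38 40 30
f 39 27 41
f 39 41 40
f 40 41 42
f 40 42 30
f 41 27 43
f 41 43 42
f 42 43 44
f 42 44 30
f 43 27 45
f 43 45 44
f 44 45 46
f 44 46 30
f 45 27 47
f 45 47 46
f 46 47 48
f 46 48 30
f 47 27 28
f 47 28 48
f 48 28 29
f 48 29 30
f 49 60 54
f 49 54 50
f 49 50 56
f 49 56 59
f 49 59 60
f 50 54 58
f 54 60 53
f 60 59 51
f 59 56 55
f 56 50 57
f 52 58 53
f 52 53 51
f 52 51 55
f 52 55 57
f 52 57 58
f 53 58 54
f 51 53 60
f 55 51 59
f 57 55 56
f 58 57 50



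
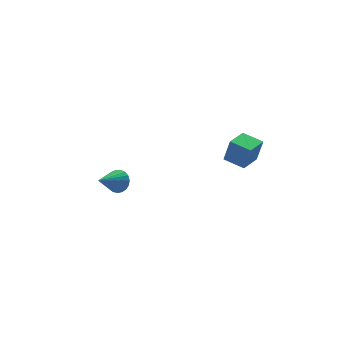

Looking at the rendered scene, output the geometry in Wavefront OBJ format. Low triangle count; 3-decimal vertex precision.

v -0.383 -2.636 0.329
v -0.171 -2.791 1.469
v -0.918 -1.794 0.543
v -0.705 -1.949 1.683
v 0.565 -2.011 0.237
v 0.778 -2.166 1.377
v 0.031 -1.169 0.451
v 0.243 -1.324 1.591
v -3.292 3.958 -3.731
v -2.94 3.929 -3.185
v -4.488 3.442 -2.989
v -3.041 4.18 -3.173
v -3.186 4.392 -3.258
v -3.348 4.529 -3.425
v -3.501 4.568 -3.644
v -3.618 4.501 -3.879
v -3.678 4.34 -4.088
v -3.671 4.114 -4.235
v -3.599 3.86 -4.295
v -3.473 3.624 -4.258
v -3.317 3.445 -4.129
v -3.155 3.355 -3.931
v -3.018 3.37 -3.699
v -2.927 3.486 -3.473
v -2.9 3.684 -3.29
f 2 4 1
f 5 2 1
f 1 4 3
f 3 5 1
f 2 8 4
f 6 2 5
f 6 8 2
f 4 8 3
f 7 5 3
f 3 8 7
f 7 6 5
f 8 6 7
f 10 9 12
f 10 12 11
f 12 9 13
f 12 13 11
f 13 9 14
f 13 14 11
f 14 9 15
f 14 15 11
f 15 9 16
f 15 16 11
f 16 9 17
f 16 17 11
f 17 9 18
f 17 18 11
f 18 9 19
f 18 19 11
f 19 9 20
f 19 20 11
f 20 9 21
f 20 21 11
f 21 9 22
f 21 22 11
f 22 9 23
f 22 23 11
f 23 9 24
f 23 24 11
f 24 9 25
f 24 25 11
f 25 9 10
f 25 10 11



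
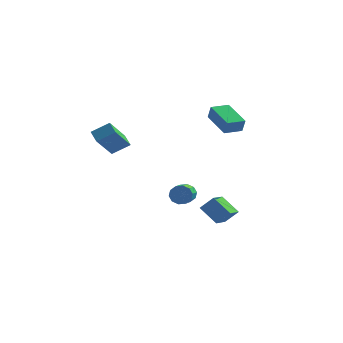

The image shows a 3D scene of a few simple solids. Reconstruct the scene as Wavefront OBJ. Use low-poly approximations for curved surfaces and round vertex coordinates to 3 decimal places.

v 1.863 1.476 -4.141
v 0.85 1.859 -3.286
v 1.99 2.835 -4.6
v 0.977 3.218 -3.745
v 2.563 1.662 -3.395
v 1.55 2.045 -2.54
v 2.69 3.021 -3.854
v 1.677 3.404 -2.999
v -0.69 4.469 -3.468
v -0.361 4.316 -4.019
v -0.281 3.137 -3.643
v -0.61 3.291 -3.092
v -0.089 4.425 -3.736
v -0.008 3.246 -3.36
v -0.046 4.551 -3.35
v 0.034 3.372 -2.974
v -0.249 4.646 -3.01
v -0.169 3.467 -2.633
v -0.621 4.673 -2.844
v -0.541 3.494 -2.468
v -1.019 4.623 -2.917
v -0.939 3.444 -2.541
v -1.292 4.514 -3.2
v -1.211 3.335 -2.824
v -1.334 4.388 -3.586
v -1.254 3.209 -3.21
v -1.131 4.293 -3.927
v -1.051 3.114 -3.55
v -0.759 4.266 -4.092
v -0.679 3.087 -3.716
v 2.475 0.594 2.843
v 2.68 0.415 3.627
v 1.274 1.824 3.44
v 1.479 1.645 4.224
v 3.241 1.355 2.816
v 3.446 1.176 3.6
v 2.04 2.585 3.413
v 2.245 2.406 4.197
v -3.197 -0.664 1.221
v -3.588 -1.97 2.573
v -3.682 -0.106 1.62
v -4.072 -1.412 2.972
v -2.288 -0.308 1.828
v -2.678 -1.614 3.18
v -2.772 0.25 2.227
v -3.163 -1.056 3.579
f 2 4 1
f 5 2 1
f 1 4 3
f 3 5 1
f 2 8 4
f 6 2 5
f 6 8 2
f 4 8 3
f 7 5 3
f 3 8 7
f 7 6 5
f 8 6 7
f 10 9 13
f 10 13 11
f 11 13 14
f 11 14 12
f 13 9 15
f 13 15 14
f 14 15 16
f 14 16 12
f 15 9 17
f 15 17 16
f 16 17 18
f 16 18 12
f 17 9 19
f 17 19 18
f 18 19 20
f 18 20 12
f 19 9 21
f 19 21 20
f 20 21 22
f 20 22 12
f 21 9 23
f 21 23 22
f 22 23 24
f 22 24 12
f 23 9 25
f 23 25 24
f 24 25 26
f 24 26 12
f 25 9 27
f 25 27 26
f 26 27 28
f 26 28 12
f 27 9 29
f 27 29 28
f 28 29 30
f 28 30 12
f 29 9 10
f 29 10 30
f 30 10 11
f 30 11 12
f 32 34 31
f 35 32 31
f 31 34 33
f 33 35 31
f 32 38 34
f 36 32 35
f 36 38 32
f 34 38 33
f 37 35 33
f 33 38 37
f 37 36 35
f 38 36 37
f 40 42 39
f 43 40 39
f 39 42 41
f 41 43 39
f 40 46 42
f 44 40 43
f 44 46 40
f 42 46 41
f 45 43 41
f 41 46 45
f 45 44 43
f 46 44 45



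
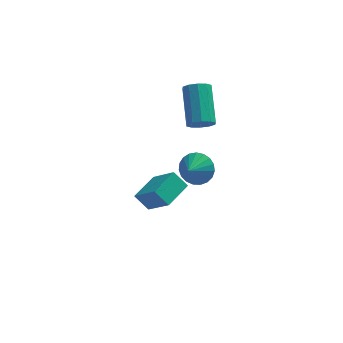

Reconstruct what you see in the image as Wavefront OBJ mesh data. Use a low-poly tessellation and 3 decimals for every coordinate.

v -3.706 -4.165 -0.732
v -4.271 -3.828 -0.104
v -2.842 -3.125 -0.516
v -3.406 -2.787 0.113
v -2.914 -5.073 0.467
v -3.478 -4.735 1.096
v -2.049 -4.032 0.684
v -2.614 -3.695 1.312
v -1.243 -0.814 1.717
v -0.626 -0.689 1.557
v -0.679 0.978 2.642
v -1.297 0.854 2.803
v -0.863 -0.518 1.281
v -0.916 1.15 2.367
v -1.245 -0.459 1.173
v -1.299 1.208 2.258
v -1.627 -0.536 1.272
v -1.68 1.131 2.357
v -1.862 -0.719 1.542
v -1.915 0.948 2.627
v -1.861 -0.938 1.878
v -1.914 0.729 2.963
v -1.624 -1.11 2.153
v -1.677 0.558 3.239
v -1.241 -1.168 2.262
v -1.295 0.499 3.347
v -0.86 -1.091 2.163
v -0.913 0.576 3.248
v -0.625 -0.908 1.893
v -0.678 0.759 2.978
v -1.274 0.874 -3.127
v -0.518 0.762 -2.731
v -1.706 0.126 -2.513
v -0.671 1.015 -2.53
v -0.928 1.244 -2.432
v -1.244 1.409 -2.454
v -1.566 1.481 -2.593
v -1.837 1.449 -2.824
v -2.011 1.317 -3.107
v -2.057 1.108 -3.394
v -1.968 0.859 -3.634
v -1.759 0.612 -3.787
v -1.466 0.411 -3.826
v -1.14 0.29 -3.744
v -0.837 0.27 -3.555
v -0.609 0.354 -3.292
v -0.497 0.528 -3.001
f 2 4 1
f 5 2 1
f 1 4 3
f 3 5 1
f 2 8 4
f 6 2 5
f 6 8 2
f 4 8 3
f 7 5 3
f 3 8 7
f 7 6 5
f 8 6 7
f 10 9 13
f 10 13 11
f 11 13 14
f 11 14 12
f 13 9 15
f 13 15 14
f 14 15 16
f 14 16 12
f 15 9 17
f 15 17 16
f 16 17 18
f 16 18 12
f 17 9 19
f 17 19 18
f 18 19 20
f 18 20 12
f 19 9 21
f 19 21 20
f 20 21 22
f 20 22 12
f 21 9 23
f 21 23 22
f 22 23 24
f 22 24 12
f 23 9 25
f 23 25 24
f 24 25 26
f 24 26 12
f 25 9 27
f 25 27 26
f 26 27 28
f 26 28 12
f 27 9 29
f 27 29 28
f 28 29 30
f 28 30 12
f 29 9 10
f 29 10 30
f 30 10 11
f 30 11 12
f 32 31 34
f 32 34 33
f 34 31 35
f 34 35 33
f 35 31 36
f 35 36 33
f 36 31 37
f 36 37 33
f 37 31 38
f 37 38 33
f 38 31 39
f 38 39 33
f 39 31 40
f 39 40 33
f 40 31 41
f 40 41 33
f 41 31 42
f 41 42 33
f 42 31 43
f 42 43 33
f 43 31 44
f 43 44 33
f 44 31 45
f 44 45 33
f 45 31 46
f 45 46 33
f 46 31 47
f 46 47 33
f 47 31 32
f 47 32 33



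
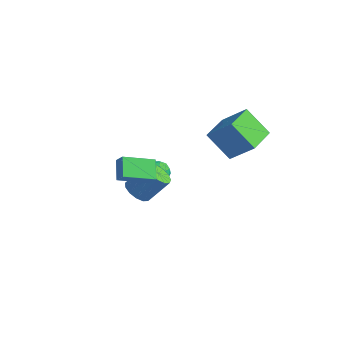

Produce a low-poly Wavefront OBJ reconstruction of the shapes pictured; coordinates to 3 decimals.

v 2.649 0.828 3.415
v 4.095 1.279 4.855
v 2.054 2.717 3.422
v 3.5 3.168 4.862
v 4.04 1.272 1.878
v 5.486 1.723 3.318
v 3.445 3.161 1.885
v 4.891 3.612 3.325
v -3.083 3.163 -3.454
v -2.347 2.952 -3.802
v -3.493 1.868 -3.538
v -2.757 1.657 -3.886
v -2.789 1.888 -3.078
v -2.535 2.688 -3.026
v -3.305 2.132 -4.314
v -3.051 2.932 -4.262
v -2.484 2.315 -4.334
v -2.165 2.164 -3.57
v -3.675 2.656 -3.77
v -3.356 2.505 -3.006
v -2.679 3.171 -3.621
v -3.161 1.649 -3.719
v -3.18 1.785 -3.244
v -2.748 1.661 -3.449
v -2.79 3.016 -3.164
v -2.357 2.892 -3.369
v -2.617 2.267 -2.944
v -3.483 1.928 -3.971
v -3.05 1.804 -4.176
v -3.092 3.159 -3.891
v -2.66 3.035 -4.096
v -3.223 2.553 -4.396
v -2.327 2.673 -4.138
v -2.568 1.911 -4.187
v -2.89 2.19 -4.439
v -2.74 2.661 -4.408
v -2.139 2.584 -3.689
v -2.381 1.823 -3.738
v -2.4 1.959 -3.263
v -2.25 2.429 -3.233
v -2.22 2.209 -4.001
v -3.459 2.997 -3.602
v -3.701 2.236 -3.651
v -3.59 2.391 -4.107
v -3.44 2.861 -4.077
v -3.272 2.909 -3.153
v -3.513 2.147 -3.202
v -3.1 2.159 -2.932
v -2.95 2.63 -2.901
v -3.62 2.611 -3.339
v -2.53 0.342 -4.103
v -2.028 0.871 -4.712
v -1.228 1.867 -3.185
v -1.73 1.338 -2.577
v -2.491 1.128 -4.636
v -1.692 2.124 -3.11
v -2.967 1.134 -4.391
v -2.168 2.13 -2.865
v -3.304 0.89 -4.055
v -2.505 1.886 -2.529
v -3.395 0.471 -3.734
v -2.596 1.467 -2.208
v -3.211 0.011 -3.53
v -2.412 1.007 -2.004
v -2.811 -0.343 -3.509
v -2.012 0.653 -1.982
v -2.321 -0.48 -3.676
v -1.522 0.516 -2.149
v -1.898 -0.356 -3.978
v -1.099 0.64 -2.452
v -1.675 -0.011 -4.321
v -0.876 0.985 -2.794
v -1.723 0.447 -4.594
v -0.924 1.443 -3.068
v -1.315 -2.429 0.875
v -0.734 -2.479 1.521
v -0.403 -0.713 0.19
v 0.177 -0.764 0.836
v -0.457 -3.216 0.044
v 0.123 -3.267 0.69
v 0.454 -1.501 -0.641
v 1.035 -1.551 0.005
f 2 4 1
f 5 2 1
f 1 4 3
f 3 5 1
f 2 8 4
f 6 2 5
f 6 8 2
f 4 8 3
f 7 5 3
f 3 8 7
f 7 6 5
f 8 6 7
f 9 46 25
f 46 20 49
f 25 49 14
f 46 49 25
f 9 25 21
f 25 14 26
f 21 26 10
f 25 26 21
f 9 21 30
f 21 10 31
f 30 31 16
f 21 31 30
f 9 30 42
f 30 16 45
f 42 45 19
f 30 45 42
f 9 42 46
f 42 19 50
f 46 50 20
f 42 50 46
f 10 26 37
f 26 14 40
f 37 40 18
f 26 40 37
f 14 49 27
f 49 20 48
f 27 48 13
f 49 48 27
f 20 50 47
f 50 19 43
f 47 43 11
f 50 43 47
f 19 45 44
f 45 16 32
f 44 32 15
f 45 32 44
f 16 31 36
f 31 10 33
f 36 33 17
f 31 33 36
f 12 38 24
f 38 18 39
f 24 39 13
f 38 39 24
f 12 24 22
f 24 13 23
f 22 23 11
f 24 23 22
f 12 22 29
f 22 11 28
f 29 28 15
f 22 28 29
f 12 29 34
f 29 15 35
f 34 35 17
f 29 35 34
f 12 34 38
f 34 17 41
f 38 41 18
f 34 41 38
f 13 39 27
f 39 18 40
f 27 40 14
f 39 40 27
f 11 23 47
f 23 13 48
f 47 48 20
f 23 48 47
f 15 28 44
f 28 11 43
f 44 43 19
f 28 43 44
f 17 35 36
f 35 15 32
f 36 32 16
f 35 32 36
f 18 41 37
f 41 17 33
f 37 33 10
f 41 33 37
f 52 51 55
f 52 55 53
f 53 55 56
f 53 56 54
f 55 51 57
f 55 57 56
f 56 57 58
f 56 58 54
f 57 51 59
f 57 59 58
f 58 59 60
f 58 60 54
f 59 51 61
f 59 61 60
f 60 61 62
f 60 62 54
f 61 51 63
f 61 63 62
f 62 63 64
f 62 64 54
f 63 51 65
f 63 65 64
f 64 65 66
f 64 66 54
f 65 51 67
f 65 67 66
f 66 67 68
f 66 68 54
f 67 51 69
f 67 69 68
f 68 69 70
f 68 70 54
f 69 51 71
f 69 71 70
f 70 71 72
f 70 72 54
f 71 51 73
f 71 73 72
f 72 73 74
f 72 74 54
f 73 51 52
f 73 52 74
f 74 52 53
f 74 53 54
f 76 78 75
f 79 76 75
f 75 78 77
f 77 79 75
f 76 82 78
f 80 76 79
f 80 82 76
f 78 82 77
f 81 79 77
f 77 82 81
f 81 80 79
f 82 80 81



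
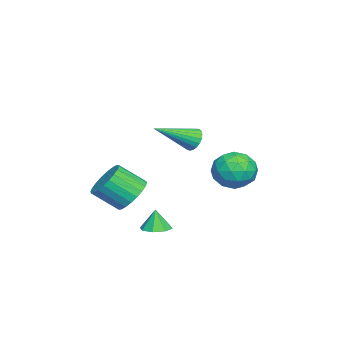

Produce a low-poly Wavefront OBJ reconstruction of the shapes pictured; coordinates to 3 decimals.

v 0.653 1.264 3.116
v 0.995 1.165 2.548
v 1.847 -0.284 4.104
v 1.147 1.362 2.673
v 1.213 1.542 2.875
v 1.183 1.674 3.119
v 1.061 1.735 3.362
v 0.868 1.715 3.562
v 0.639 1.616 3.685
v 0.412 1.457 3.71
v 0.226 1.264 3.632
v 0.115 1.071 3.465
v 0.096 0.912 3.237
v 0.174 0.813 2.989
v 0.335 0.792 2.762
v 0.55 0.853 2.597
v 0.784 0.985 2.521
v 3.149 0.161 -1.516
v 3.648 0.701 -1.431
v 3.031 0.099 -0.424
v 3.12 0.899 -1.477
v 2.609 0.665 -1.546
v 2.414 0.136 -1.597
v 2.651 -0.379 -1.601
v 3.179 -0.577 -1.555
v 3.69 -0.343 -1.486
v 3.884 0.186 -1.435
v 3.071 -0.938 0.367
v 3.663 -0.342 0.928
v 3.922 -1.547 1.934
v 3.329 -2.142 1.373
v 3.311 -0.279 1.095
v 3.57 -1.484 2.1
v 2.923 -0.316 1.15
v 3.181 -1.521 2.155
v 2.557 -0.448 1.086
v 2.815 -1.653 2.091
v 2.269 -0.655 0.913
v 2.528 -1.859 1.918
v 2.104 -0.904 0.657
v 2.362 -2.108 1.662
v 2.085 -1.158 0.356
v 2.344 -2.363 1.362
v 2.217 -1.379 0.058
v 2.475 -2.584 1.063
v 2.478 -1.533 -0.194
v 2.737 -2.738 0.812
v 2.83 -1.596 -0.36
v 3.089 -2.801 0.645
v 3.219 -1.559 -0.415
v 3.477 -2.764 0.59
v 3.585 -1.427 -0.351
v 3.843 -2.632 0.654
v 3.872 -1.221 -0.178
v 4.131 -2.425 0.827
v 4.038 -0.972 0.078
v 4.296 -2.176 1.083
v 4.056 -0.717 0.378
v 4.315 -1.922 1.384
v 3.925 -0.496 0.677
v 4.183 -1.701 1.682
v -1.513 2.865 0.947
v -1.157 2.337 -0.044
v -3.323 2.743 0.364
v -2.967 2.215 -0.627
v -2.878 1.653 0.404
v -1.76 1.728 0.764
v -2.72 3.352 -0.444
v -1.602 3.427 -0.084
v -1.903 2.638 -0.904
v -2.001 1.588 -0.38
v -2.479 3.492 0.7
v -2.577 2.442 1.224
v -1.176 2.612 0.503
v -3.304 2.468 -0.183
v -3.252 2.137 0.423
v -3.043 1.827 -0.16
v -1.53 2.254 0.978
v -1.322 1.944 0.396
v -2.333 1.541 0.658
v -3.158 3.136 -0.076
v -2.95 2.826 -0.658
v -1.437 3.253 0.48
v -1.228 2.943 -0.103
v -2.147 3.539 -0.338
v -1.406 2.479 -0.585
v -2.47 2.407 -0.928
v -2.324 3.075 -0.82
v -1.667 3.119 -0.608
v -1.463 1.861 -0.277
v -2.527 1.789 -0.62
v -2.475 1.459 -0.014
v -1.818 1.503 0.198
v -1.902 2.038 -0.782
v -1.953 3.291 0.94
v -3.017 3.219 0.597
v -2.662 3.577 0.122
v -2.005 3.621 0.334
v -2.01 2.673 1.248
v -3.074 2.601 0.905
v -2.813 1.961 0.928
v -2.156 2.005 1.14
v -2.578 3.042 1.102
f 2 1 4
f 2 4 3
f 4 1 5
f 4 5 3
f 5 1 6
f 5 6 3
f 6 1 7
f 6 7 3
f 7 1 8
f 7 8 3
f 8 1 9
f 8 9 3
f 9 1 10
f 9 10 3
f 10 1 11
f 10 11 3
f 11 1 12
f 11 12 3
f 12 1 13
f 12 13 3
f 13 1 14
f 13 14 3
f 14 1 15
f 14 15 3
f 15 1 16
f 15 16 3
f 16 1 17
f 16 17 3
f 17 1 2
f 17 2 3
f 19 18 21
f 19 21 20
f 21 18 22
f 21 22 20
f 22 18 23
f 22 23 20
f 23 18 24
f 23 24 20
f 24 18 25
f 24 25 20
f 25 18 26
f 25 26 20
f 26 18 27
f 26 27 20
f 27 18 19
f 27 19 20
f 29 28 32
f 29 32 30
f 30 32 33
f 30 33 31
f 32 28 34
f 32 34 33
f 33 34 35
f 33 35 31
f 34 28 36
f 34 36 35
f 35 36 37
f 35 37 31
f 36 28 38
f 36 38 37
f 37 38 39
f 37 39 31
f 38 28 40
f 38 40 39
f 39 40 41
f 39 41 31
f 40 28 42
f 40 42 41
f 41 42 43
f 41 43 31
f 42 28 44
f 42 44 43
f 43 44 45
f 43 45 31
f 44 28 46
f 44 46 45
f 45 46 47
f 45 47 31
f 46 28 48
f 46 48 47
f 47 48 49
f 47 49 31
f 48 28 50
f 48 50 49
f 49 50 51
f 49 51 31
f 50 28 52
f 50 52 51
f 51 52 53
f 51 53 31
f 52 28 54
f 52 54 53
f 53 54 55
f 53 55 31
f 54 28 56
f 54 56 55
f 55 56 57
f 55 57 31
f 56 28 58
f 56 58 57
f 57 58 59
f 57 59 31
f 58 28 60
f 58 60 59
f 59 60 61
f 59 61 31
f 60 28 29
f 60 29 61
f 61 29 30
f 61 30 31
f 62 99 78
f 99 73 102
f 78 102 67
f 99 102 78
f 62 78 74
f 78 67 79
f 74 79 63
f 78 79 74
f 62 74 83
f 74 63 84
f 83 84 69
f 74 84 83
f 62 83 95
f 83 69 98
f 95 98 72
f 83 98 95
f 62 95 99
f 95 72 103
f 99 103 73
f 95 103 99
f 63 79 90
f 79 67 93
f 90 93 71
f 79 93 90
f 67 102 80
f 102 73 101
f 80 101 66
f 102 101 80
f 73 103 100
f 103 72 96
f 100 96 64
f 103 96 100
f 72 98 97
f 98 69 85
f 97 85 68
f 98 85 97
f 69 84 89
f 84 63 86
f 89 86 70
f 84 86 89
f 65 91 77
f 91 71 92
f 77 92 66
f 91 92 77
f 65 77 75
f 77 66 76
f 75 76 64
f 77 76 75
f 65 75 82
f 75 64 81
f 82 81 68
f 75 81 82
f 65 82 87
f 82 68 88
f 87 88 70
f 82 88 87
f 65 87 91
f 87 70 94
f 91 94 71
f 87 94 91
f 66 92 80
f 92 71 93
f 80 93 67
f 92 93 80
f 64 76 100
f 76 66 101
f 100 101 73
f 76 101 100
f 68 81 97
f 81 64 96
f 97 96 72
f 81 96 97
f 70 88 89
f 88 68 85
f 89 85 69
f 88 85 89
f 71 94 90
f 94 70 86
f 90 86 63
f 94 86 90



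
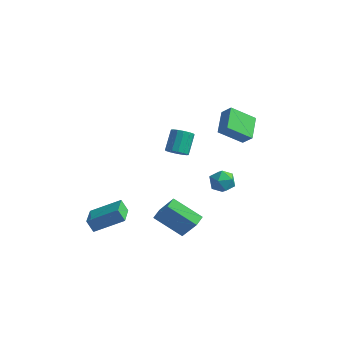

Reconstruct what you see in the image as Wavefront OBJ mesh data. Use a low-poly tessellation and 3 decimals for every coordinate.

v -2.214 2.396 -1.46
v -1.472 2.436 -1.356
v -1.684 3.583 -0.276
v -2.426 3.544 -0.38
v -1.547 2.689 -1.64
v -1.76 3.837 -0.56
v -1.801 2.864 -1.876
v -2.013 4.012 -0.796
v -2.166 2.914 -2.001
v -2.378 4.061 -0.921
v -2.543 2.825 -1.98
v -2.755 3.972 -0.9
v -2.832 2.621 -1.82
v -3.044 3.768 -0.74
v -2.956 2.357 -1.564
v -3.168 3.504 -0.484
v -2.88 2.103 -1.28
v -3.093 3.251 -0.2
v -2.627 1.928 -1.044
v -2.839 3.076 0.036
v -2.262 1.879 -0.919
v -2.474 3.026 0.161
v -1.885 1.968 -0.94
v -2.097 3.115 0.14
v -1.596 2.172 -1.1
v -1.808 3.319 -0.02
v 0.458 -1.75 -5.271
v -1.386 -2 -4.117
v 0.421 -0.949 -5.157
v -1.423 -1.199 -4.003
v 1.543 -1.941 -3.577
v -0.301 -2.191 -2.423
v 1.506 -1.14 -3.463
v -0.338 -1.39 -2.309
v 1.704 0.271 3.486
v 1.167 1.764 4.067
v 2.926 1.134 2.398
v 2.389 2.627 2.979
v 2.351 0.233 4.181
v 1.814 1.726 4.762
v 3.573 1.096 3.093
v 3.036 2.589 3.674
v 2.868 0.019 0.301
v 3.276 -0.445 -0.331
v 1.844 -0.975 0.371
v 2.252 -1.439 -0.261
v 2.618 -1.367 0.54
v 3.25 -0.753 0.497
v 1.87 -0.667 -0.457
v 2.502 -0.053 -0.5
v 2.658 -0.869 -0.799
v 3.121 -1.302 -0.183
v 1.999 -0.118 0.223
v 2.462 -0.551 0.839
v -4.415 -4.743 -3.629
v -2.806 -3.754 -2.646
v -5.06 -3.273 -4.053
v -3.45 -2.284 -3.069
v -3.93 -4.756 -4.411
v -2.32 -3.767 -3.427
v -4.574 -3.286 -4.834
v -2.965 -2.297 -3.851
f 2 1 5
f 2 5 3
f 3 5 6
f 3 6 4
f 5 1 7
f 5 7 6
f 6 7 8
f 6 8 4
f 7 1 9
f 7 9 8
f 8 9 10
f 8 10 4
f 9 1 11
f 9 11 10
f 10 11 12
f 10 12 4
f 11 1 13
f 11 13 12
f 12 13 14
f 12 14 4
f 13 1 15
f 13 15 14
f 14 15 16
f 14 16 4
f 15 1 17
f 15 17 16
f 16 17 18
f 16 18 4
f 17 1 19
f 17 19 18
f 18 19 20
f 18 20 4
f 19 1 21
f 19 21 20
f 20 21 22
f 20 22 4
f 21 1 23
f 21 23 22
f 22 23 24
f 22 24 4
f 23 1 25
f 23 25 24
f 24 25 26
f 24 26 4
f 25 1 2
f 25 2 26
f 26 2 3
f 26 3 4
f 28 30 27
f 31 28 27
f 27 30 29
f 29 31 27
f 28 34 30
f 32 28 31
f 32 34 28
f 30 34 29
f 33 31 29
f 29 34 33
f 33 32 31
f 34 32 33
f 36 38 35
f 39 36 35
f 35 38 37
f 37 39 35
f 36 42 38
f 40 36 39
f 40 42 36
f 38 42 37
f 41 39 37
f 37 42 41
f 41 40 39
f 42 40 41
f 43 54 48
f 43 48 44
f 43 44 50
f 43 50 53
f 43 53 54
f 44 48 52
f 48 54 47
f 54 53 45
f 53 50 49
f 50 44 51
f 46 52 47
f 46 47 45
f 46 45 49
f 46 49 51
f 46 51 52
f 47 52 48
f 45 47 54
f 49 45 53
f 51 49 50
f 52 51 44
f 56 58 55
f 59 56 55
f 55 58 57
f 57 59 55
f 56 62 58
f 60 56 59
f 60 62 56
f 58 62 57
f 61 59 57
f 57 62 61
f 61 60 59
f 62 60 61

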